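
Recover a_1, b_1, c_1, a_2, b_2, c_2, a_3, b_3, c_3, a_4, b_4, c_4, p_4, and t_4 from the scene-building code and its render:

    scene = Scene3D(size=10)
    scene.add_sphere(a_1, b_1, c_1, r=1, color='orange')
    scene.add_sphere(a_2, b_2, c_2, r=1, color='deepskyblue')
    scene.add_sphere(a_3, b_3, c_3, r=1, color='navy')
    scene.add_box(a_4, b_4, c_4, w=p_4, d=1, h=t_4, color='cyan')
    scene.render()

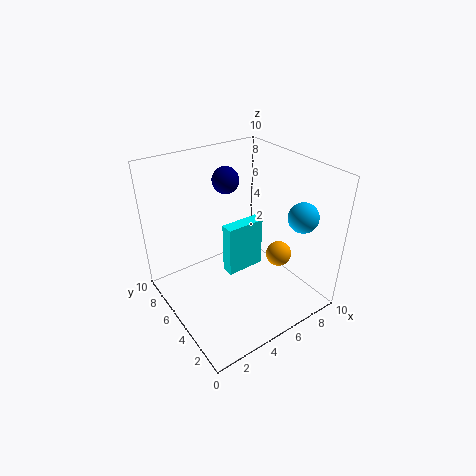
a_1 = 9, b_1 = 5, c_1 = 2, a_2 = 8, b_2 = 2, c_2 = 7, a_3 = 6, b_3 = 8, c_3 = 8, a_4 = 5, b_4 = 6, c_4 = 1, p_4 = 3, t_4 = 4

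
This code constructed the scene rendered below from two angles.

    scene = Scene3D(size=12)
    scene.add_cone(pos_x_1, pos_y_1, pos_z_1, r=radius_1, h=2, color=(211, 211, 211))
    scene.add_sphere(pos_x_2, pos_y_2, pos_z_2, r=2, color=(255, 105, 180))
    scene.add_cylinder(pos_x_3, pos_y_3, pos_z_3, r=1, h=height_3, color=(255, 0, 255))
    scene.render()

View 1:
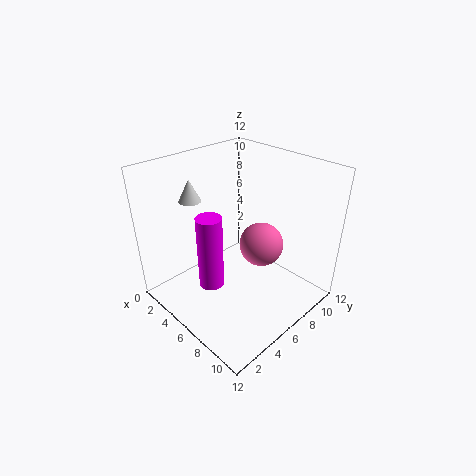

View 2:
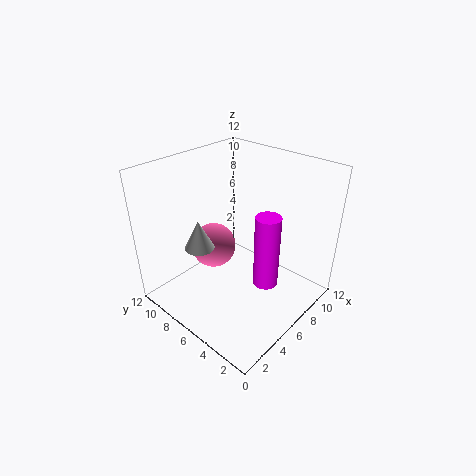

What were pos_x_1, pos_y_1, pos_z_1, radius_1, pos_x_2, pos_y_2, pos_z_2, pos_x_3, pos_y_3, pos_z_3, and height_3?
pos_x_1 = 1; pos_y_1 = 5; pos_z_1 = 8; radius_1 = 1; pos_x_2 = 6; pos_y_2 = 9; pos_z_2 = 4; pos_x_3 = 6; pos_y_3 = 3; pos_z_3 = 3; height_3 = 6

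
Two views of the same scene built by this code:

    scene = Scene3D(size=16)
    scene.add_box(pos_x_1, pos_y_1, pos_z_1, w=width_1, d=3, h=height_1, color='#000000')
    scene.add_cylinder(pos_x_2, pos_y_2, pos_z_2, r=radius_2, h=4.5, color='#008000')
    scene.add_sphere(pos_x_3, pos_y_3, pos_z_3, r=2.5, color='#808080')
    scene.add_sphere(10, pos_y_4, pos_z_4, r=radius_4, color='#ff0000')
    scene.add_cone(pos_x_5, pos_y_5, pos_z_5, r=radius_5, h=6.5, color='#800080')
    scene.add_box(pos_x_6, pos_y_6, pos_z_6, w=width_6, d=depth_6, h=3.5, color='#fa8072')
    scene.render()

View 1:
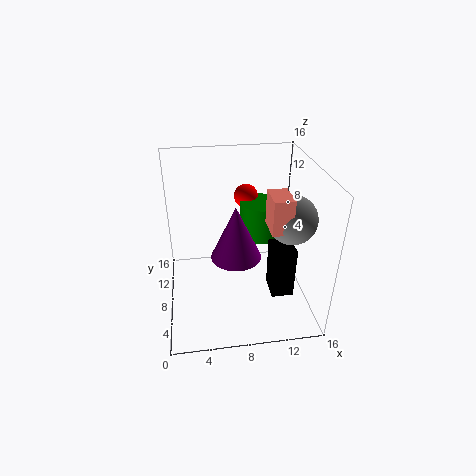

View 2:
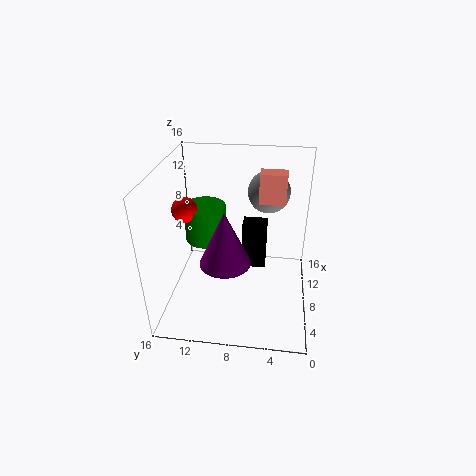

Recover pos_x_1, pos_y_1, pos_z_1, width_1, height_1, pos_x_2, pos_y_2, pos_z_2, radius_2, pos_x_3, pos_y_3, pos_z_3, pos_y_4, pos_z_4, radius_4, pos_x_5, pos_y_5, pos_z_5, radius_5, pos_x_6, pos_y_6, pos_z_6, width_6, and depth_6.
pos_x_1 = 11.5; pos_y_1 = 5; pos_z_1 = 1.5; width_1 = 2.5; height_1 = 6; pos_x_2 = 11.5; pos_y_2 = 12.5; pos_z_2 = 5.5; radius_2 = 2.5; pos_x_3 = 13; pos_y_3 = 5; pos_z_3 = 11.5; pos_y_4 = 14.5; pos_z_4 = 10; radius_4 = 1.5; pos_x_5 = 8; pos_y_5 = 9.5; pos_z_5 = 4.5; radius_5 = 3; pos_x_6 = 10.5; pos_y_6 = 3; pos_z_6 = 11; width_6 = 2; depth_6 = 3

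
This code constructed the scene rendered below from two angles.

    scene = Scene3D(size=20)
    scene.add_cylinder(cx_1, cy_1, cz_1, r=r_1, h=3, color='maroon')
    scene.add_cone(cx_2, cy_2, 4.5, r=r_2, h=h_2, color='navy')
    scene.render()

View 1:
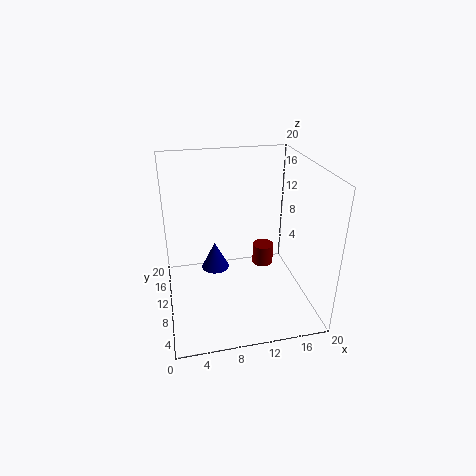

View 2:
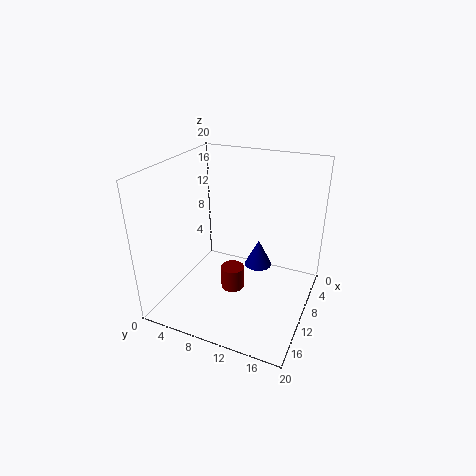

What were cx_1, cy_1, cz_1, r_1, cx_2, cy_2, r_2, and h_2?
cx_1 = 14
cy_1 = 11
cz_1 = 5
r_1 = 1.5
cx_2 = 7
cy_2 = 12
r_2 = 2
h_2 = 4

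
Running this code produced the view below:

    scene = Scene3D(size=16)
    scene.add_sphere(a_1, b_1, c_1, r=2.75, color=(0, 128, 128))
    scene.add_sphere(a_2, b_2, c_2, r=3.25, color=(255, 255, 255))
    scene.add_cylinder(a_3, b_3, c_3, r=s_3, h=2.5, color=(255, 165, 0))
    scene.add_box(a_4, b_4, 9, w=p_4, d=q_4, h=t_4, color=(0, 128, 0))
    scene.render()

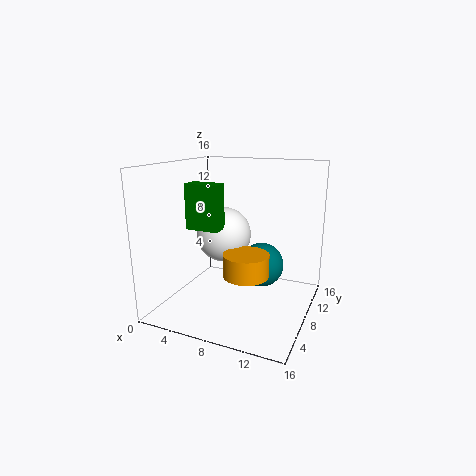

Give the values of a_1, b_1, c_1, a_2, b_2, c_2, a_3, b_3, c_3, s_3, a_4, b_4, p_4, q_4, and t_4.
a_1 = 9.25; b_1 = 12.5; c_1 = 3.25; a_2 = 5.25; b_2 = 10; c_2 = 7.5; a_3 = 9.5; b_3 = 6.75; c_3 = 4.25; s_3 = 2.5; a_4 = 2.75; b_4 = 5.75; p_4 = 3.75; q_4 = 2; t_4 = 5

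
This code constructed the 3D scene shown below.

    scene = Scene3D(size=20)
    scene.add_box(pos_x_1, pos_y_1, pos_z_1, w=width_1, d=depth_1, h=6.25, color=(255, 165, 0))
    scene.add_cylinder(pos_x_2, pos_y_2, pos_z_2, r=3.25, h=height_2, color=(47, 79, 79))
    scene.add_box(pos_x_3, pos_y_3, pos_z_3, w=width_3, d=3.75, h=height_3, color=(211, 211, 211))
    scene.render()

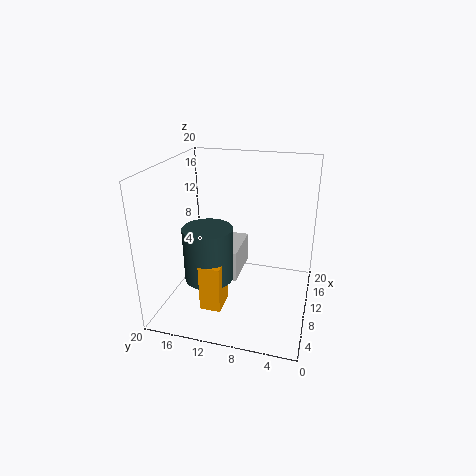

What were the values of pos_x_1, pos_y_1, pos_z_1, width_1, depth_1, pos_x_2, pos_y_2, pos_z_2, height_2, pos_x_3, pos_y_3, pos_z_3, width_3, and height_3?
pos_x_1 = 3
pos_y_1 = 10.5
pos_z_1 = 2.5
width_1 = 3.5
depth_1 = 2.75
pos_x_2 = 6.25
pos_y_2 = 13
pos_z_2 = 5.5
height_2 = 7.25
pos_x_3 = 7.25
pos_y_3 = 9.5
pos_z_3 = 4.75
width_3 = 6.5
height_3 = 4.25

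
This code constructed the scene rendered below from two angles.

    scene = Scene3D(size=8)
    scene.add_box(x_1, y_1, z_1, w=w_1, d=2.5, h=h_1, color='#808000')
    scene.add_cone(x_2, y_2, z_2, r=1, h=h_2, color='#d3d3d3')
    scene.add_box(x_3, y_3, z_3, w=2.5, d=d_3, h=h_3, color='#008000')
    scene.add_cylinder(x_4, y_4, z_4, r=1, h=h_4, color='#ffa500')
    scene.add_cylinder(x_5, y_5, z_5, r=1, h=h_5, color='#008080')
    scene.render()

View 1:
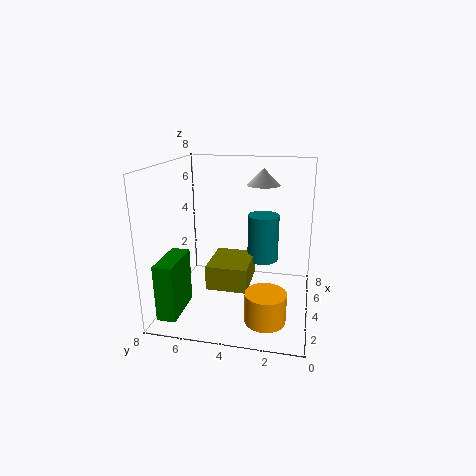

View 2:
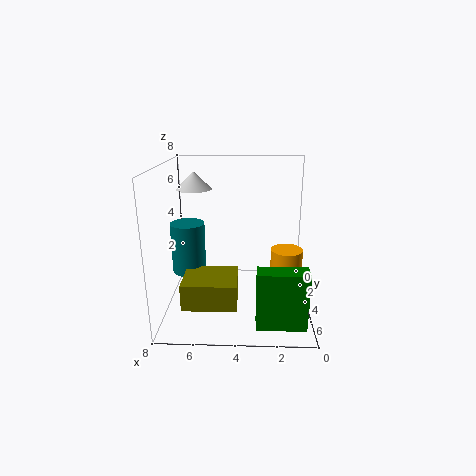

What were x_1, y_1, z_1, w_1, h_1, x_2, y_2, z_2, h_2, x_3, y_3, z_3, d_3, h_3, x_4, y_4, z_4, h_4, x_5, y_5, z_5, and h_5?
x_1 = 4
y_1 = 3.5
z_1 = 0.5
w_1 = 3
h_1 = 1.5
x_2 = 6.5
y_2 = 3
z_2 = 6.5
h_2 = 1
x_3 = 0.5
y_3 = 6.5
z_3 = 0.5
d_3 = 1
h_3 = 3
x_4 = 1
y_4 = 2
z_4 = 1
h_4 = 1.5
x_5 = 7
y_5 = 3
z_5 = 1.5
h_5 = 3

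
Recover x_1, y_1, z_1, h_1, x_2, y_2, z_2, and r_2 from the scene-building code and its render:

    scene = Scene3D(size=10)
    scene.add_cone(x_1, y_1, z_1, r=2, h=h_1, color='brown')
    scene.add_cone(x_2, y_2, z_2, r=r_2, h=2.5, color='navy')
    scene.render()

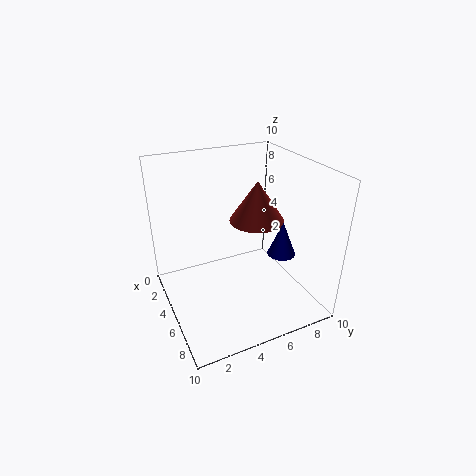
x_1 = 4; y_1 = 7; z_1 = 5.5; h_1 = 3; x_2 = 6; y_2 = 8; z_2 = 3.5; r_2 = 1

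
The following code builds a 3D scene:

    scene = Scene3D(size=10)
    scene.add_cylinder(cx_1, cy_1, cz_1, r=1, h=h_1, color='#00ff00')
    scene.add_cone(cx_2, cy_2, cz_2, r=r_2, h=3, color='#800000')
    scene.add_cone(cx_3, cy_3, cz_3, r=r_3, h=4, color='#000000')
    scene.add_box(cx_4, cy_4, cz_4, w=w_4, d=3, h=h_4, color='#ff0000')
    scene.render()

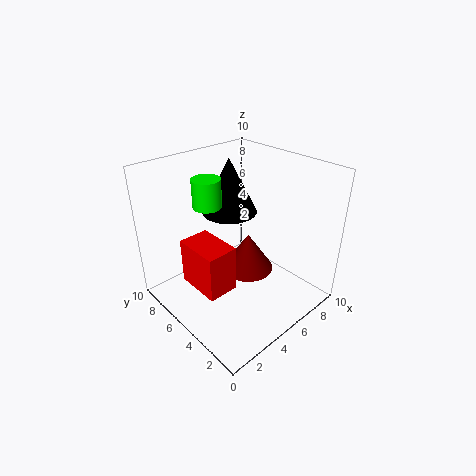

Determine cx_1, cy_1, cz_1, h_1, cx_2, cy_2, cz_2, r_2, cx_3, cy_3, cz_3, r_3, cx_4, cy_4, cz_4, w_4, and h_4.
cx_1 = 4
cy_1 = 7
cz_1 = 7
h_1 = 2
cx_2 = 7
cy_2 = 6
cz_2 = 1
r_2 = 2
cx_3 = 6
cy_3 = 7
cz_3 = 6
r_3 = 2
cx_4 = 1
cy_4 = 3
cz_4 = 3
w_4 = 2
h_4 = 3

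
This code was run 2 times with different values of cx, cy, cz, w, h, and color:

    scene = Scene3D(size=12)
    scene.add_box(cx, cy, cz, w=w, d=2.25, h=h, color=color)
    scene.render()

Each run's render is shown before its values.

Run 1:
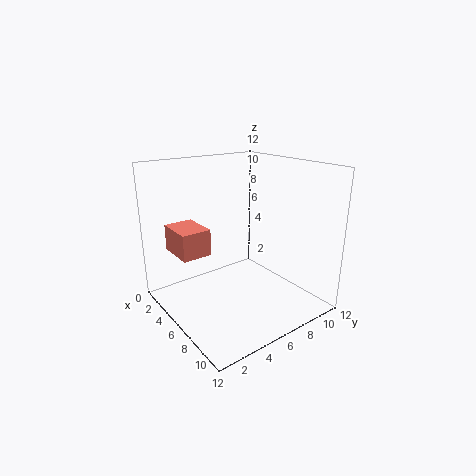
cx = 4, cy = 0.5, cz = 5.75, w = 3, h = 2, color = 'salmon'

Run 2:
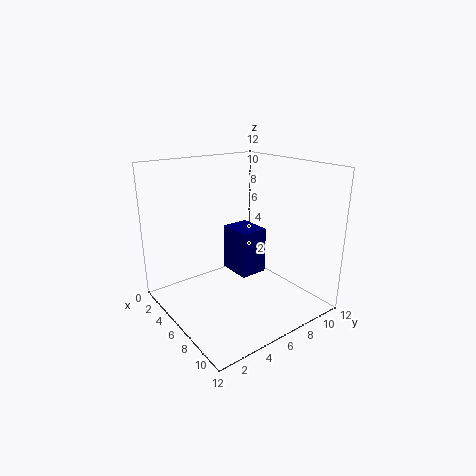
cx = 5, cy = 5.25, cz = 3.25, w = 2.75, h = 3.75, color = 'navy'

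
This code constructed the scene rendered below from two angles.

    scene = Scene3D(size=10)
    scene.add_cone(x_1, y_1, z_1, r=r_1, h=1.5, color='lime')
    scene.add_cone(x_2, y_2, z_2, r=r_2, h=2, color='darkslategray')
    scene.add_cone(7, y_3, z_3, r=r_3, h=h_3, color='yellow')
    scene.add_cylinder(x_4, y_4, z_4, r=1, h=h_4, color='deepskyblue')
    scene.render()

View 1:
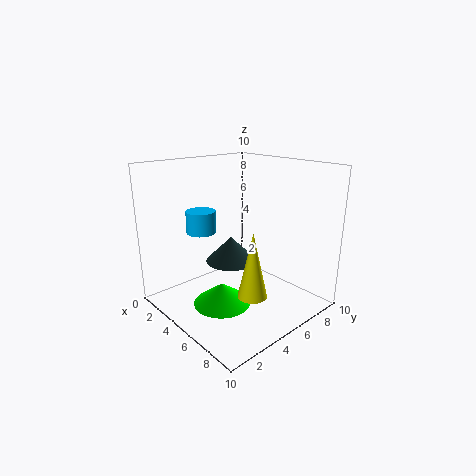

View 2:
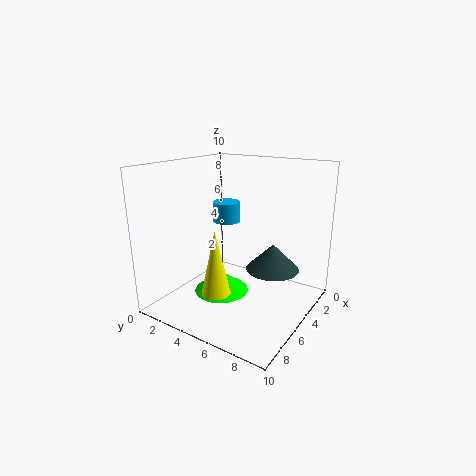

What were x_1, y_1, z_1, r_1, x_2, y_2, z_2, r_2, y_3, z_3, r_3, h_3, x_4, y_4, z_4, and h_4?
x_1 = 5, y_1 = 3.5, z_1 = 0.5, r_1 = 2, x_2 = 2.5, y_2 = 6.5, z_2 = 2, r_2 = 2, y_3 = 4.5, z_3 = 1.5, r_3 = 1, h_3 = 4.5, x_4 = 3.5, y_4 = 3, z_4 = 5.5, h_4 = 1.5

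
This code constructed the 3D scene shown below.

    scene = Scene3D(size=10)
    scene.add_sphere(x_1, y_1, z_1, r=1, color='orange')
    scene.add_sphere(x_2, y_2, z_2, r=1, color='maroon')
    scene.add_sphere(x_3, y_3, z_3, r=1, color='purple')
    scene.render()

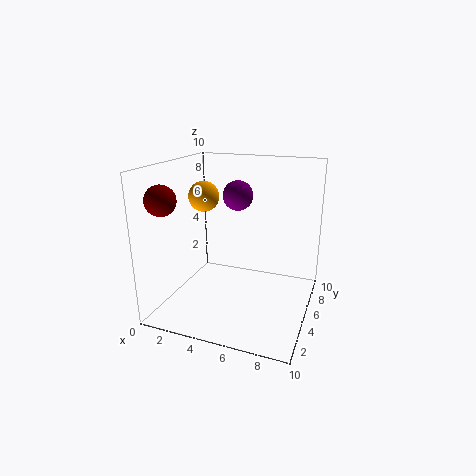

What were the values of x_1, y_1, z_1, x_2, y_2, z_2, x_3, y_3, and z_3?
x_1 = 3, y_1 = 4, z_1 = 8, x_2 = 1, y_2 = 2, z_2 = 8, x_3 = 5, y_3 = 5, z_3 = 8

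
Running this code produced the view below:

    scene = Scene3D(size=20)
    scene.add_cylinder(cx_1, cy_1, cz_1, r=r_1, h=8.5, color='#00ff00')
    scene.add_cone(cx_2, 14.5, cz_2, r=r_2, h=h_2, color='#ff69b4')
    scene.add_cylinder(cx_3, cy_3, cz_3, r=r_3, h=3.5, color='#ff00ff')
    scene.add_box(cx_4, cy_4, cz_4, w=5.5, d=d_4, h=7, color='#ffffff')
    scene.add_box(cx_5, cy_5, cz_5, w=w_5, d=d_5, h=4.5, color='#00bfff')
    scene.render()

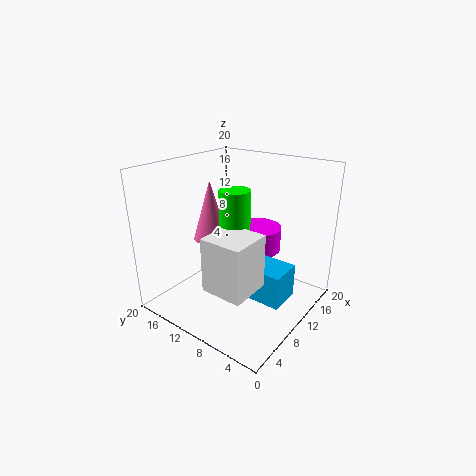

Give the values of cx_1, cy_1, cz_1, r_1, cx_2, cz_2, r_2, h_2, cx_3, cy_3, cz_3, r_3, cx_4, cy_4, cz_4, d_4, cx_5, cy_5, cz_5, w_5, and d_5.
cx_1 = 8, cy_1 = 9, cz_1 = 9, r_1 = 2, cx_2 = 9.5, cz_2 = 9, r_2 = 2.5, h_2 = 8.5, cx_3 = 14, cy_3 = 9.5, cz_3 = 7, r_3 = 3.5, cx_4 = 2, cy_4 = 4, cz_4 = 6, d_4 = 5.5, cx_5 = 7.5, cy_5 = 2, cz_5 = 3, w_5 = 4.5, d_5 = 6.5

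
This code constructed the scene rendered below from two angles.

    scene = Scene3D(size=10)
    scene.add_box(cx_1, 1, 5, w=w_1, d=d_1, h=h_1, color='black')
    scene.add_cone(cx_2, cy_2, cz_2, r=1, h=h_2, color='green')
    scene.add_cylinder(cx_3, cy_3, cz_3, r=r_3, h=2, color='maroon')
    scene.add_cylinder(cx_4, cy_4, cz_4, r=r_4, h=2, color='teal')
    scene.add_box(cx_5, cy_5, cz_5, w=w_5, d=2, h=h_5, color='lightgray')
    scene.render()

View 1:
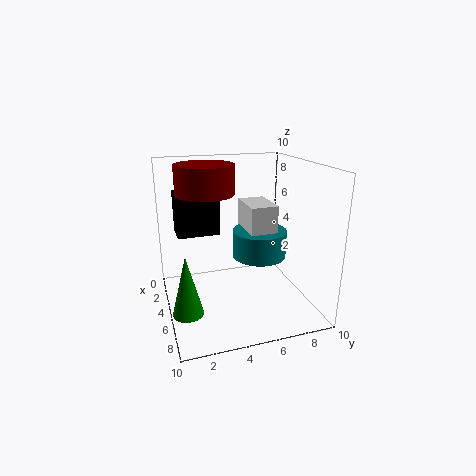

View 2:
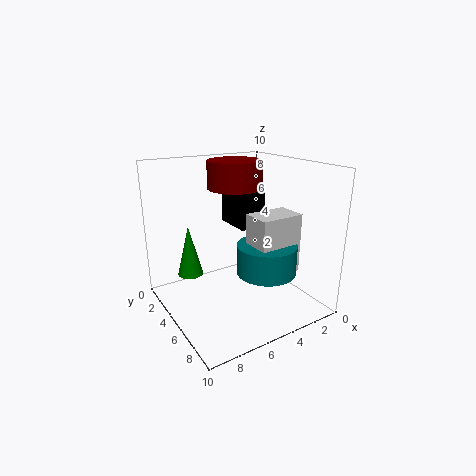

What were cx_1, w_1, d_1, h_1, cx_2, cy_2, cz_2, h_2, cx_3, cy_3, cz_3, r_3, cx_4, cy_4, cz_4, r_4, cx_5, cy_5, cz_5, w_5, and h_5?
cx_1 = 2
w_1 = 2
d_1 = 3
h_1 = 3
cx_2 = 7
cy_2 = 1
cz_2 = 1
h_2 = 4
cx_3 = 4
cy_3 = 3
cz_3 = 8
r_3 = 2
cx_4 = 4
cy_4 = 7
cz_4 = 3
r_4 = 2
cx_5 = 2
cy_5 = 6
cz_5 = 3
w_5 = 3
h_5 = 4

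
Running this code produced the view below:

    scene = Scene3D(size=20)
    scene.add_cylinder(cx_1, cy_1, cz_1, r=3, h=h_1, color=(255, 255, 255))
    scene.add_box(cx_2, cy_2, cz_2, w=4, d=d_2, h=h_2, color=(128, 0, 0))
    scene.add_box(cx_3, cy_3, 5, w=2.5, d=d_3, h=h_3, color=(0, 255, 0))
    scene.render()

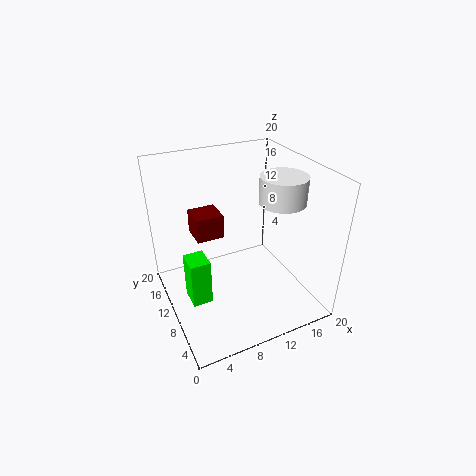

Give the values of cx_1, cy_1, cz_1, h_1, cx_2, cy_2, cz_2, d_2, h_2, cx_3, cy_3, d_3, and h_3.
cx_1 = 14.5, cy_1 = 6.5, cz_1 = 16, h_1 = 3.5, cx_2 = 5, cy_2 = 12.5, cz_2 = 9, d_2 = 4, h_2 = 3.5, cx_3 = 1.5, cy_3 = 5, d_3 = 3, h_3 = 6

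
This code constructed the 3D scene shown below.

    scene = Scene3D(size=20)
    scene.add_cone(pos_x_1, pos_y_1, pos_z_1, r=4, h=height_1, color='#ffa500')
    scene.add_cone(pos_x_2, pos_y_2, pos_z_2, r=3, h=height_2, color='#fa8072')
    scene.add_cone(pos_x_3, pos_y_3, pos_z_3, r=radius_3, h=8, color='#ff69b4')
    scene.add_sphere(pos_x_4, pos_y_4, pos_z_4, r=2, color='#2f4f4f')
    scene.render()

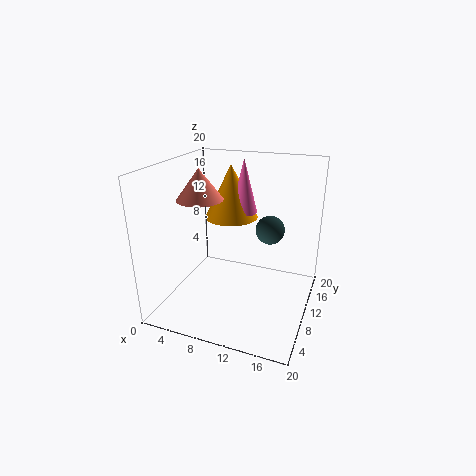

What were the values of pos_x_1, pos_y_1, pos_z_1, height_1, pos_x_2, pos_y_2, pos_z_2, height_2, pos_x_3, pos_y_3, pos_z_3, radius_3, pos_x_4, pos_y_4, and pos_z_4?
pos_x_1 = 7
pos_y_1 = 15
pos_z_1 = 11
height_1 = 8
pos_x_2 = 6
pos_y_2 = 7
pos_z_2 = 16
height_2 = 4
pos_x_3 = 9
pos_y_3 = 15
pos_z_3 = 12
radius_3 = 2
pos_x_4 = 14
pos_y_4 = 12
pos_z_4 = 11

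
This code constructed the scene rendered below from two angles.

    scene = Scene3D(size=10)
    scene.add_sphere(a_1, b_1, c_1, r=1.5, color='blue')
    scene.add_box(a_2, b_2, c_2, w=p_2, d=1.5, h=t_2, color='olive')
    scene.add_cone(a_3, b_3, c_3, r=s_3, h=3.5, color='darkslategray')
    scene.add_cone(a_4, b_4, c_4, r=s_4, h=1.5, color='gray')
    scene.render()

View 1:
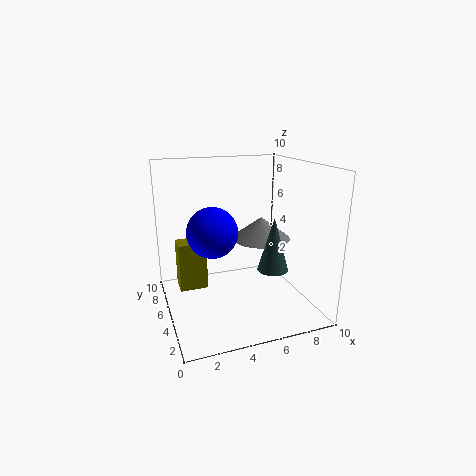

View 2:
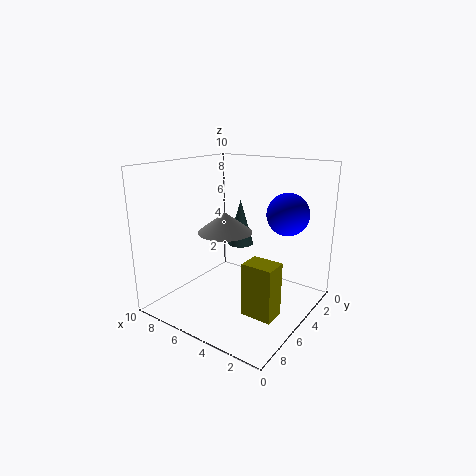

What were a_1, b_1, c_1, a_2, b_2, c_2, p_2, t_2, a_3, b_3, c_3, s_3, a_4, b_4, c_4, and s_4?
a_1 = 2.5
b_1 = 2.5
c_1 = 6.5
a_2 = 1
b_2 = 6
c_2 = 1
p_2 = 2
t_2 = 3.5
a_3 = 6.5
b_3 = 2.5
c_3 = 3.5
s_3 = 1
a_4 = 6.5
b_4 = 4.5
c_4 = 5
s_4 = 2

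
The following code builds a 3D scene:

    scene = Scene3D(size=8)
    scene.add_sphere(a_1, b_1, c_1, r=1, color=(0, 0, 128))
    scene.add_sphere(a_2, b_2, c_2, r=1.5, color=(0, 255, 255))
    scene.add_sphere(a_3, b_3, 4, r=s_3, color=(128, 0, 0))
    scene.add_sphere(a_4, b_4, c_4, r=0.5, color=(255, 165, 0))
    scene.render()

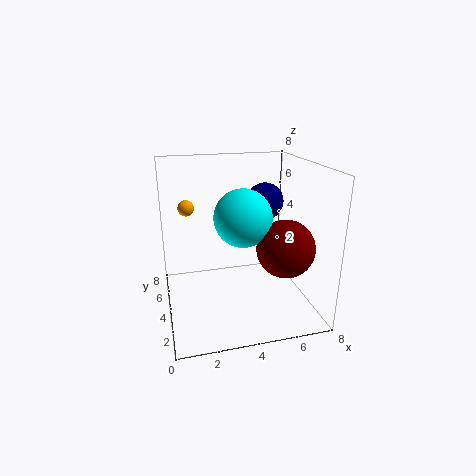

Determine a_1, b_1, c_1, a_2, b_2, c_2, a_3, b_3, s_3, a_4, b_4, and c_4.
a_1 = 5.5; b_1 = 4; c_1 = 6; a_2 = 4; b_2 = 3; c_2 = 5.5; a_3 = 6; b_3 = 2; s_3 = 1.5; a_4 = 1.5; b_4 = 7; c_4 = 5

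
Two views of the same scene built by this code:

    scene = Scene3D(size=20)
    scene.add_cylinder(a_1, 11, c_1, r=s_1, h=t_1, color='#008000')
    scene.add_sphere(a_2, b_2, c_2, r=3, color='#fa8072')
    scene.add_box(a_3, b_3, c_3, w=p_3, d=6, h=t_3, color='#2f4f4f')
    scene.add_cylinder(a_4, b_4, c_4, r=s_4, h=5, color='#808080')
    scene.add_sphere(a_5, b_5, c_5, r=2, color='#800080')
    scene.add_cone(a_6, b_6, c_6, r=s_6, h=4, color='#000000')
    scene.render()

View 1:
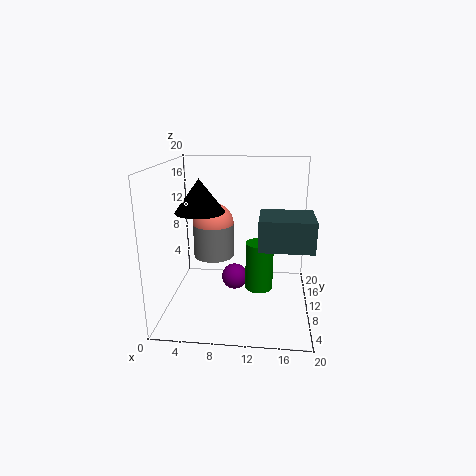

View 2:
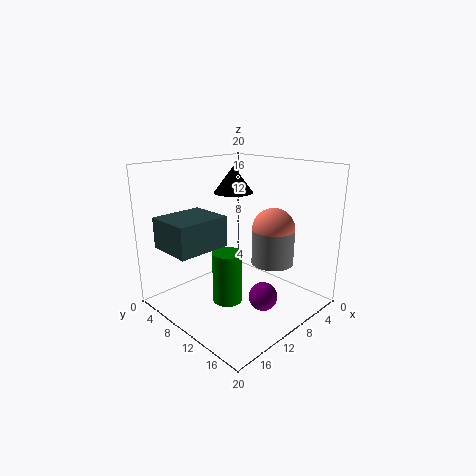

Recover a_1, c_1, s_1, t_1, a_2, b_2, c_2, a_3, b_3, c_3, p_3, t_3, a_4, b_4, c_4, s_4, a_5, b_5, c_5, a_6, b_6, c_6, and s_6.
a_1 = 13, c_1 = 2, s_1 = 2, t_1 = 7, a_2 = 6, b_2 = 13, c_2 = 11, a_3 = 13, b_3 = 5, c_3 = 10, p_3 = 7, t_3 = 4, a_4 = 6, b_4 = 13, c_4 = 6, s_4 = 3, a_5 = 9, b_5 = 14, c_5 = 2, a_6 = 6, b_6 = 5, c_6 = 15, s_6 = 3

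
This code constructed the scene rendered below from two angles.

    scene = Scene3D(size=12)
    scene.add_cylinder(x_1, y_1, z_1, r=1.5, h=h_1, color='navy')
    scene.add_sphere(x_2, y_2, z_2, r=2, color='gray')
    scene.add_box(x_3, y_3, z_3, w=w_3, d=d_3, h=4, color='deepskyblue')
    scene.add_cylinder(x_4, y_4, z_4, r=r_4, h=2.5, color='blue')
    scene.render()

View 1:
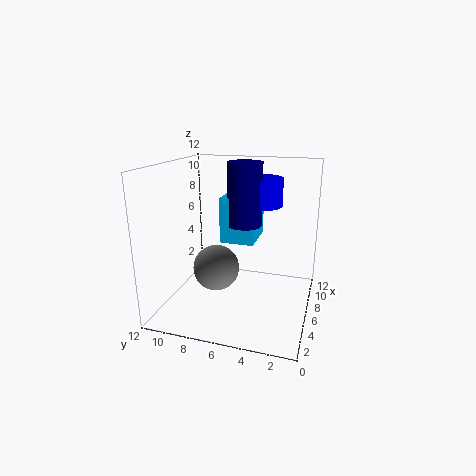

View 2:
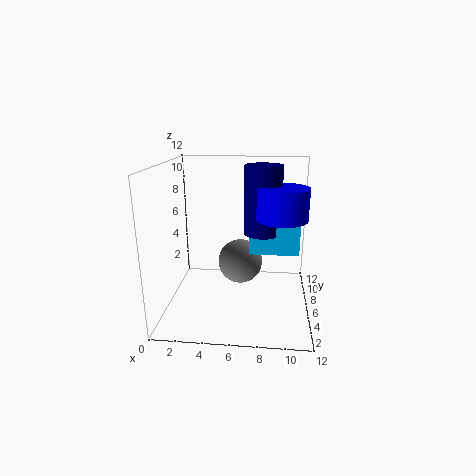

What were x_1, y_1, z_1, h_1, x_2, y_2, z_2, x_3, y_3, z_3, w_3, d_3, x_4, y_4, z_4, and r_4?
x_1 = 8, y_1 = 6, z_1 = 6.5, h_1 = 5.5, x_2 = 6, y_2 = 8, z_2 = 3, x_3 = 7, y_3 = 5, z_3 = 5, w_3 = 4, d_3 = 3, x_4 = 9.5, y_4 = 5, z_4 = 8, r_4 = 2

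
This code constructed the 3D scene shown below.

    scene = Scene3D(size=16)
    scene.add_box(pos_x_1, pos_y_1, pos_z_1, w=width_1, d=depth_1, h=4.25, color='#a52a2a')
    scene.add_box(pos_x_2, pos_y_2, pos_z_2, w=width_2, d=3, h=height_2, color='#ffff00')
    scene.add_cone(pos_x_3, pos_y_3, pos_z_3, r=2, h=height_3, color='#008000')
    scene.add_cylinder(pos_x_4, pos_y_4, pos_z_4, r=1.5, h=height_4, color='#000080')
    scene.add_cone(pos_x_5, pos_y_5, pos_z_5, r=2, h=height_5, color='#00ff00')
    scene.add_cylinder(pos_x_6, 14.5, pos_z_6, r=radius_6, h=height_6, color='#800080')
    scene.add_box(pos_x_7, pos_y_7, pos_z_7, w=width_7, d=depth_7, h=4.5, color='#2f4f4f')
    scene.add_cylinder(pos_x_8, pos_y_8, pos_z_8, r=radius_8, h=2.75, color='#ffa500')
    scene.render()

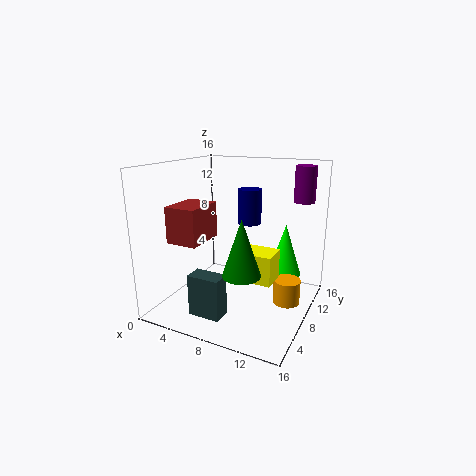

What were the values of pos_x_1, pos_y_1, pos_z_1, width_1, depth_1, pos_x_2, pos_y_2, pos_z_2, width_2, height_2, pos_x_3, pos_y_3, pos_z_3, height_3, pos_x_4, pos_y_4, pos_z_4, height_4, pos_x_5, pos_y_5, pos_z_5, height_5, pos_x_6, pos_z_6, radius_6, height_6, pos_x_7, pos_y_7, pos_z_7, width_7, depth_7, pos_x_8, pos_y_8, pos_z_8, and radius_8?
pos_x_1 = 0.25; pos_y_1 = 5.25; pos_z_1 = 7; width_1 = 3.75; depth_1 = 5; pos_x_2 = 8.5; pos_y_2 = 6.25; pos_z_2 = 3.75; width_2 = 4; height_2 = 3.25; pos_x_3 = 10; pos_y_3 = 4.75; pos_z_3 = 5.25; height_3 = 6; pos_x_4 = 6.5; pos_y_4 = 14.5; pos_z_4 = 7.75; height_4 = 4.5; pos_x_5 = 12; pos_y_5 = 12.75; pos_z_5 = 2.5; height_5 = 6.25; pos_x_6 = 13.5; pos_z_6 = 11.25; radius_6 = 1.25; height_6 = 4.25; pos_x_7 = 5; pos_y_7 = 2.25; pos_z_7 = 0.75; width_7 = 3.5; depth_7 = 2; pos_x_8 = 13.5; pos_y_8 = 9.25; pos_z_8 = 0.75; radius_8 = 1.5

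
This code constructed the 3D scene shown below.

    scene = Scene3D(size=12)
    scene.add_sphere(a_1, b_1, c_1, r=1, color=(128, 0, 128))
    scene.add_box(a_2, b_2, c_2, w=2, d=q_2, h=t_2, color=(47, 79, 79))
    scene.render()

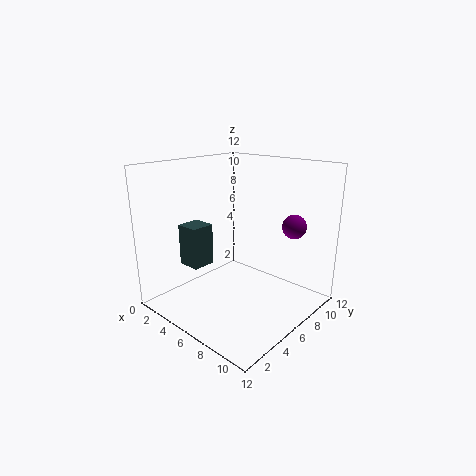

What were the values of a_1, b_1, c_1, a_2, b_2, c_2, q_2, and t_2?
a_1 = 9.5
b_1 = 9
c_1 = 7
a_2 = 2
b_2 = 3
c_2 = 3.5
q_2 = 2
t_2 = 3.5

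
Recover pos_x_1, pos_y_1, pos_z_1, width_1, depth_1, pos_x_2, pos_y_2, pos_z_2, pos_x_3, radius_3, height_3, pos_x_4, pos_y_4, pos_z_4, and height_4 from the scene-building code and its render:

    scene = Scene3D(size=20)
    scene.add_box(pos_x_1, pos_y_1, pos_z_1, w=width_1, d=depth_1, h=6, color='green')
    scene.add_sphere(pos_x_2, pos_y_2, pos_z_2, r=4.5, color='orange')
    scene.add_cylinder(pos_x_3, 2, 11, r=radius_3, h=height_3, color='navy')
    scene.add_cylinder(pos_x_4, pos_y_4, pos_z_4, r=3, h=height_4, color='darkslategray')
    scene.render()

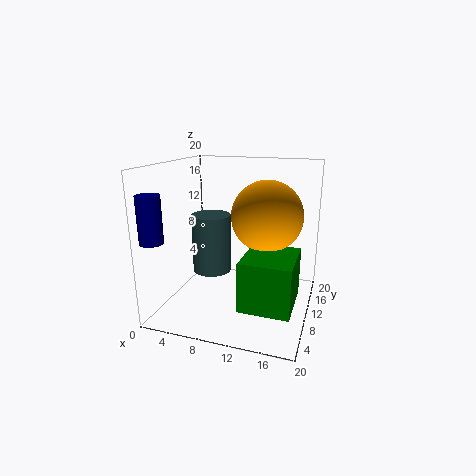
pos_x_1 = 13; pos_y_1 = 0.5; pos_z_1 = 4.5; width_1 = 6; depth_1 = 7; pos_x_2 = 14.5; pos_y_2 = 8; pos_z_2 = 14; pos_x_3 = 1.5; radius_3 = 1.5; height_3 = 6; pos_x_4 = 4.5; pos_y_4 = 13.5; pos_z_4 = 3; height_4 = 9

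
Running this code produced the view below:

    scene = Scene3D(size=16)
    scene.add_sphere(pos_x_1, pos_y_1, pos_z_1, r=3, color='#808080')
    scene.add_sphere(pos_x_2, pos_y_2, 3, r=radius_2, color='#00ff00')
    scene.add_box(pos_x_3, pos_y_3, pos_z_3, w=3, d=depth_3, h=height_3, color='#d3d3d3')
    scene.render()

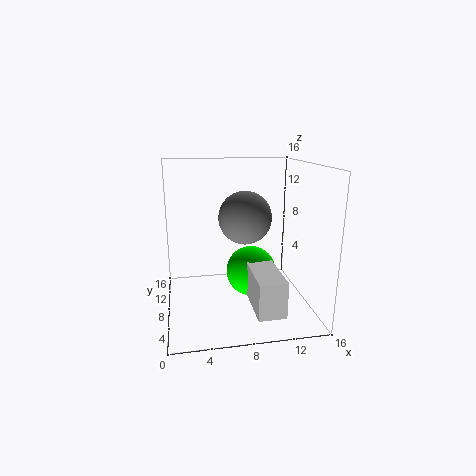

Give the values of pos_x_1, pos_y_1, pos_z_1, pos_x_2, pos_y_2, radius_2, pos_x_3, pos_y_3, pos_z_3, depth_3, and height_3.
pos_x_1 = 9; pos_y_1 = 9; pos_z_1 = 10; pos_x_2 = 10; pos_y_2 = 10; radius_2 = 3; pos_x_3 = 9; pos_y_3 = 2; pos_z_3 = 1; depth_3 = 6; height_3 = 4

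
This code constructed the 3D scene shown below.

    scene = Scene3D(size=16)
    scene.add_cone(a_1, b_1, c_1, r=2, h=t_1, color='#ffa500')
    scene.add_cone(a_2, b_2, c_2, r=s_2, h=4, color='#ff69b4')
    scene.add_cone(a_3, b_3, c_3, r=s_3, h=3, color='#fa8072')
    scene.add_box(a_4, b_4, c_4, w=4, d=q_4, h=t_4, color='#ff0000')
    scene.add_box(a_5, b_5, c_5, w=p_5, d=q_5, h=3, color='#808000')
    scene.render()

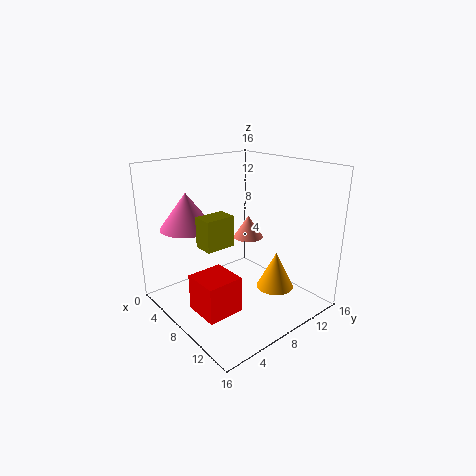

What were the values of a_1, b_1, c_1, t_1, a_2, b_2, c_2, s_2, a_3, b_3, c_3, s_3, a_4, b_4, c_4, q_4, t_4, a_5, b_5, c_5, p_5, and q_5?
a_1 = 12, b_1 = 10, c_1 = 3, t_1 = 4, a_2 = 4, b_2 = 4, c_2 = 9, s_2 = 3, a_3 = 3, b_3 = 14, c_3 = 5, s_3 = 2, a_4 = 7, b_4 = 2, c_4 = 1, q_4 = 4, t_4 = 4, a_5 = 9, b_5 = 2, c_5 = 9, p_5 = 2, q_5 = 3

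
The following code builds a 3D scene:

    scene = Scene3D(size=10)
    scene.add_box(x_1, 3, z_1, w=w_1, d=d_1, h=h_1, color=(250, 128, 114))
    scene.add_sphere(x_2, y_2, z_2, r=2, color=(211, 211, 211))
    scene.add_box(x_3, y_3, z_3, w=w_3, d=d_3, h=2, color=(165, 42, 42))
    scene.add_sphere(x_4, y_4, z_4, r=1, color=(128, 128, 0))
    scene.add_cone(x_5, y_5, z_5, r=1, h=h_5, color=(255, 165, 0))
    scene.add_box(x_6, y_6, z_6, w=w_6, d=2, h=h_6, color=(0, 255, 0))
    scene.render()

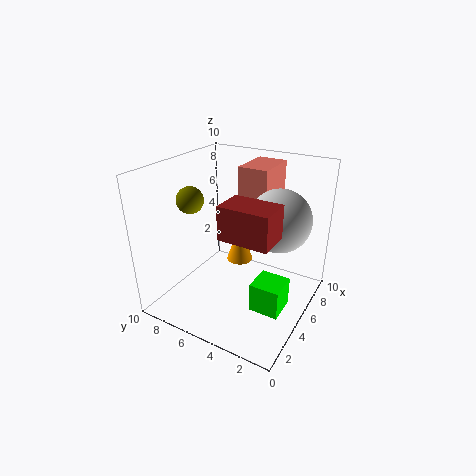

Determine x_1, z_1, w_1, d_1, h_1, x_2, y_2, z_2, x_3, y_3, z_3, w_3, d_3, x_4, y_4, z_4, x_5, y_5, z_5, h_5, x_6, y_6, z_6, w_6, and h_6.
x_1 = 5
z_1 = 8
w_1 = 3
d_1 = 2
h_1 = 2
x_2 = 5
y_2 = 2
z_2 = 7
x_3 = 1
y_3 = 1
z_3 = 7
w_3 = 2
d_3 = 3
x_4 = 5
y_4 = 9
z_4 = 7
x_5 = 7
y_5 = 6
z_5 = 2
h_5 = 3
x_6 = 3
y_6 = 1
z_6 = 1
w_6 = 2
h_6 = 2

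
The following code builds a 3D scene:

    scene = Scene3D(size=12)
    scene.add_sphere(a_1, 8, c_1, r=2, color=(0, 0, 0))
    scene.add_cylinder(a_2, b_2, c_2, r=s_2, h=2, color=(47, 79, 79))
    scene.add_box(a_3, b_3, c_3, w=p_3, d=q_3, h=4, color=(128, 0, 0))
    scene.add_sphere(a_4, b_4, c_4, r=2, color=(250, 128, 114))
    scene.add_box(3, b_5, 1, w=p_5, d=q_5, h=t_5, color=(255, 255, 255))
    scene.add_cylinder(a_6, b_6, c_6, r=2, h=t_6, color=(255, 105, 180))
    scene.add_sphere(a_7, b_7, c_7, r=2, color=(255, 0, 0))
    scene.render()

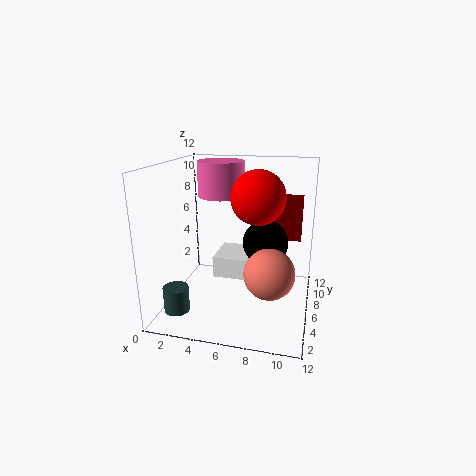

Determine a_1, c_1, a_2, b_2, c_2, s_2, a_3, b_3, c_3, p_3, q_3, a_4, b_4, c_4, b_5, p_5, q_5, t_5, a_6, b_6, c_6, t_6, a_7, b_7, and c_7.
a_1 = 8, c_1 = 5, a_2 = 2, b_2 = 2, c_2 = 1, s_2 = 1, a_3 = 7, b_3 = 9, c_3 = 5, p_3 = 4, q_3 = 1, a_4 = 9, b_4 = 4, c_4 = 4, b_5 = 8, p_5 = 4, q_5 = 4, t_5 = 2, a_6 = 4, b_6 = 8, c_6 = 9, t_6 = 3, a_7 = 8, b_7 = 4, c_7 = 10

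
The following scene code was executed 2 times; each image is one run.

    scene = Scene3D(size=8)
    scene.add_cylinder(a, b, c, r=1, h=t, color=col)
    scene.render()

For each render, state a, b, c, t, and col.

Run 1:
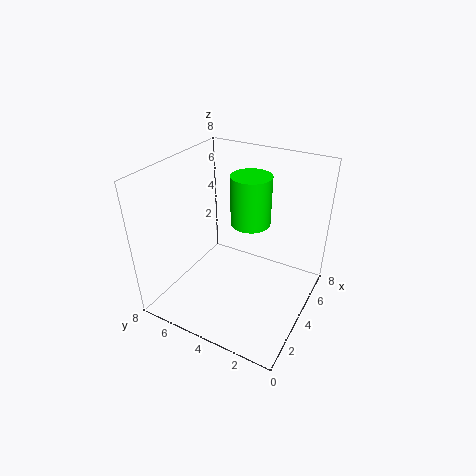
a = 3.5, b = 3, c = 5.5, t = 2.5, col = 'lime'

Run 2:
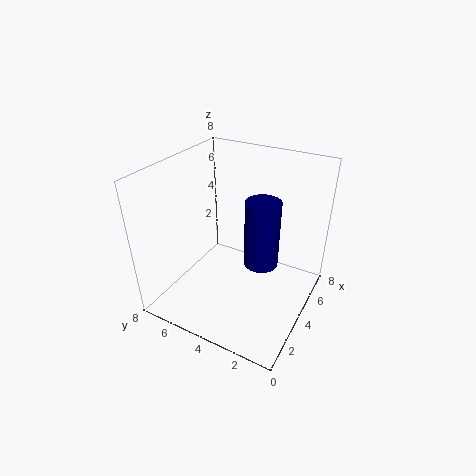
a = 5, b = 3, c = 2, t = 4, col = 'navy'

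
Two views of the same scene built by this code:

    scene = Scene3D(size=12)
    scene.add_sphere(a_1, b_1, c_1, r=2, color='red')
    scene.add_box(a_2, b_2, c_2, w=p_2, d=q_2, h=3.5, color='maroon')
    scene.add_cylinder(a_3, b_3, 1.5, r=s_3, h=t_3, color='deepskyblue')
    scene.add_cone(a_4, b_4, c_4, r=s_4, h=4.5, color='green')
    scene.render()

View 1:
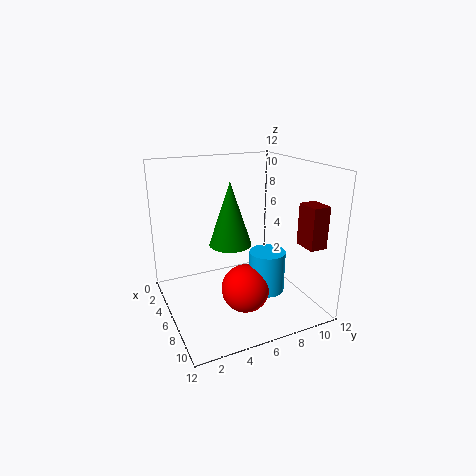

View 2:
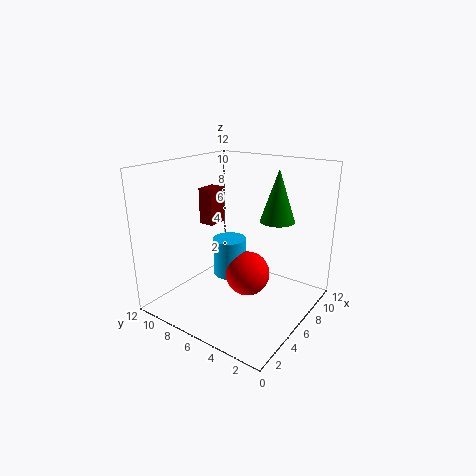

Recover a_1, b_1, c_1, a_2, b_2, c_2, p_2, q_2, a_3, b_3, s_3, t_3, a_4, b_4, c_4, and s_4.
a_1 = 7.5, b_1 = 6, c_1 = 2, a_2 = 8, b_2 = 10.5, c_2 = 5.5, p_2 = 2, q_2 = 1.5, a_3 = 7.5, b_3 = 8, s_3 = 1.5, t_3 = 3.5, a_4 = 9, b_4 = 4, c_4 = 7, s_4 = 1.5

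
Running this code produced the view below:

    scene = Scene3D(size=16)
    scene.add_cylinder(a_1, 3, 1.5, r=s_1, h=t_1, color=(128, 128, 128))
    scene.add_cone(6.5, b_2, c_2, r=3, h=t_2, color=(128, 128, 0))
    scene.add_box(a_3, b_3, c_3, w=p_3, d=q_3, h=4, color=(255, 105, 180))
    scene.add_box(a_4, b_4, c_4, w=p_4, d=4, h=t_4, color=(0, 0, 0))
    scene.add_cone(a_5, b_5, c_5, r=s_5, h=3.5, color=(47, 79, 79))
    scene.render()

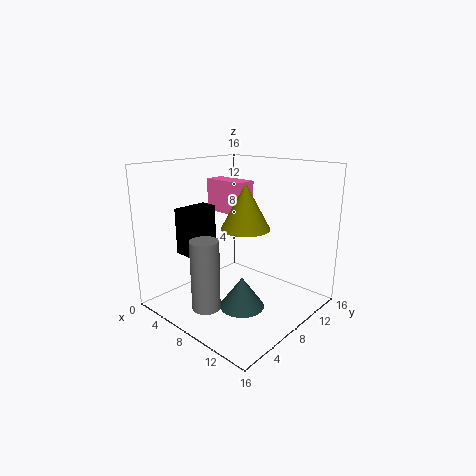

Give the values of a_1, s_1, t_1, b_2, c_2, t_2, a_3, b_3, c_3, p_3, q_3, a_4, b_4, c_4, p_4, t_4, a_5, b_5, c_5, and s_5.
a_1 = 8, s_1 = 1.5, t_1 = 7.5, b_2 = 11, c_2 = 8, t_2 = 5.5, a_3 = 0.5, b_3 = 10.5, c_3 = 9.5, p_3 = 5.5, q_3 = 2.5, a_4 = 3.5, b_4 = 3, c_4 = 6.5, p_4 = 2, t_4 = 5, a_5 = 9.5, b_5 = 7, c_5 = 0.5, s_5 = 2.5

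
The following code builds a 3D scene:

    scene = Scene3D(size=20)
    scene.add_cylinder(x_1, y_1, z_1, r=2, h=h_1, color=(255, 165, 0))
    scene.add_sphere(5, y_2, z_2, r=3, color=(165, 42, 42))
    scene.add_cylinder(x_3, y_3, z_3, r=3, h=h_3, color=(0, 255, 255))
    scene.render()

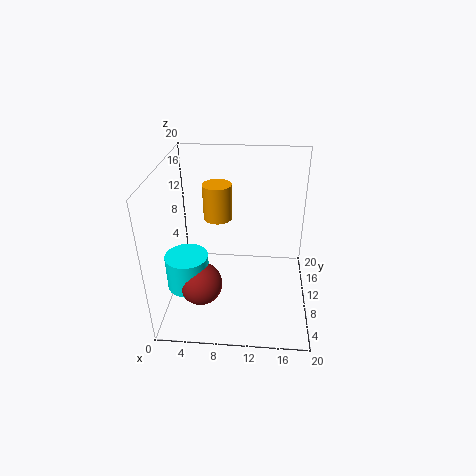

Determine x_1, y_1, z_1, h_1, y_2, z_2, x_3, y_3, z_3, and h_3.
x_1 = 7; y_1 = 12; z_1 = 12; h_1 = 5; y_2 = 7; z_2 = 4; x_3 = 3; y_3 = 8; z_3 = 3; h_3 = 5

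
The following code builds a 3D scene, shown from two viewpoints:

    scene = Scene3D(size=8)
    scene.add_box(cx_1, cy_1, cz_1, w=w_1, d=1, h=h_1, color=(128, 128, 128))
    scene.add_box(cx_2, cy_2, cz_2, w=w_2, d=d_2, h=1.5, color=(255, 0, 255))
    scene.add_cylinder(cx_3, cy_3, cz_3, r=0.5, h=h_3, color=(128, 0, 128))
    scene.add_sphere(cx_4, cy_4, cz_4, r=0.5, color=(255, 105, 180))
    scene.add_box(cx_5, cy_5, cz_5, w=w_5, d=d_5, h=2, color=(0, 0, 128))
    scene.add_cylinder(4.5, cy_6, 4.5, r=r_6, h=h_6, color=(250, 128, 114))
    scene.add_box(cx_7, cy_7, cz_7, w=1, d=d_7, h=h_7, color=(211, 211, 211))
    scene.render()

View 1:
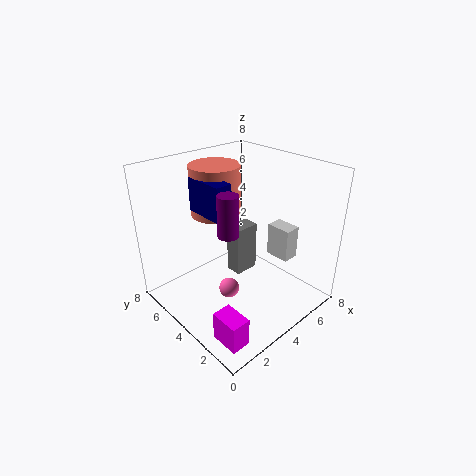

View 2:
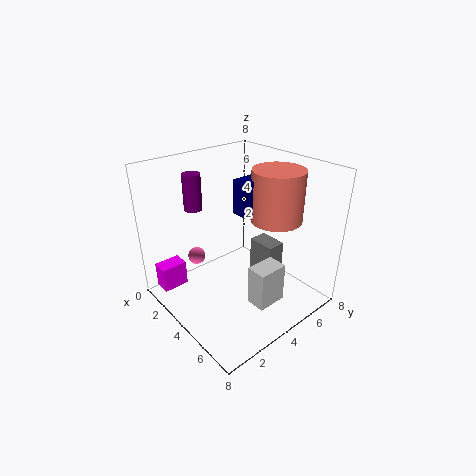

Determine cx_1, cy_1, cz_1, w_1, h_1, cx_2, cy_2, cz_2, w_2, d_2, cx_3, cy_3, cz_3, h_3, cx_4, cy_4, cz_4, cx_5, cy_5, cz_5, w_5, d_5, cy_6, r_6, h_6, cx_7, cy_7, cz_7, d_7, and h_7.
cx_1 = 4.5, cy_1 = 4.5, cz_1 = 1, w_1 = 1.5, h_1 = 3, cx_2 = 0.5, cy_2 = 0.5, cz_2 = 0.5, w_2 = 1, d_2 = 1.5, cx_3 = 2, cy_3 = 2.5, cz_3 = 5.5, h_3 = 2, cx_4 = 2, cy_4 = 2.5, cz_4 = 2.5, cx_5 = 3, cy_5 = 4.5, cz_5 = 5, w_5 = 1, d_5 = 2.5, cy_6 = 6.5, r_6 = 1.5, h_6 = 3, cx_7 = 6.5, cy_7 = 2.5, cz_7 = 2, d_7 = 1.5, h_7 = 2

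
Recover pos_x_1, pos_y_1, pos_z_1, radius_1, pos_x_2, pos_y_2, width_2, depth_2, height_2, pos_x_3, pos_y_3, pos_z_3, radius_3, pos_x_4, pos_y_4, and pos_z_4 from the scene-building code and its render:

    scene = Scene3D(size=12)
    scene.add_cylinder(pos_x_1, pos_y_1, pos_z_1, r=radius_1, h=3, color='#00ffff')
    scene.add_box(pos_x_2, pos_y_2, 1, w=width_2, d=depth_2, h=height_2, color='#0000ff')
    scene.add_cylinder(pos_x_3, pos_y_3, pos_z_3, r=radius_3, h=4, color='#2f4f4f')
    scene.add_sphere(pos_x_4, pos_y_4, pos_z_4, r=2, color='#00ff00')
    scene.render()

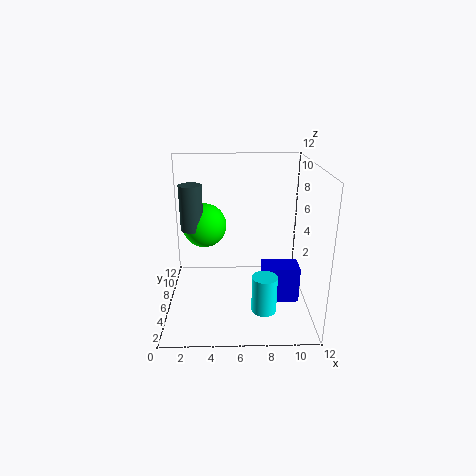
pos_x_1 = 8, pos_y_1 = 3, pos_z_1 = 1, radius_1 = 1, pos_x_2 = 8, pos_y_2 = 4, width_2 = 3, depth_2 = 2, height_2 = 3, pos_x_3 = 2, pos_y_3 = 8, pos_z_3 = 6, radius_3 = 1, pos_x_4 = 3, pos_y_4 = 9, pos_z_4 = 6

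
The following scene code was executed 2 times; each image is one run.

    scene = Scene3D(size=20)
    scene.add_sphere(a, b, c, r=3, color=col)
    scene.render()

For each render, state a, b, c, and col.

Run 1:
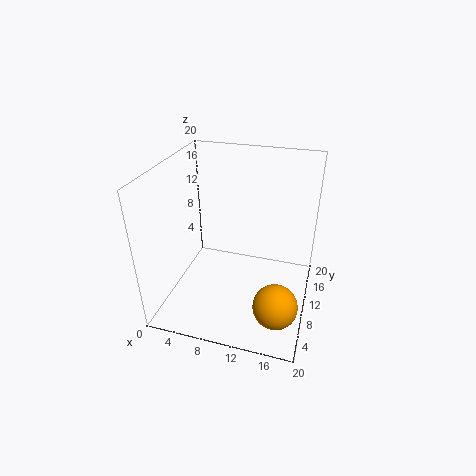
a = 16.5
b = 5.5
c = 3
col = 'orange'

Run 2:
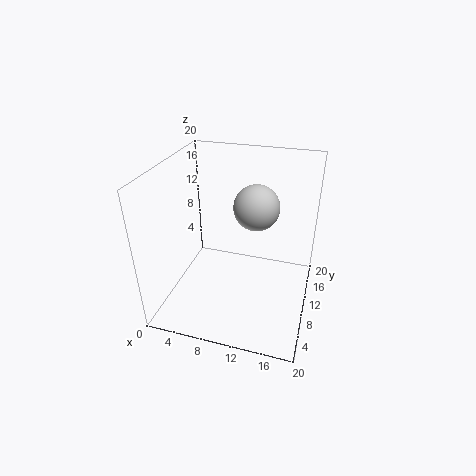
a = 12.5
b = 10
c = 15
col = 'lightgray'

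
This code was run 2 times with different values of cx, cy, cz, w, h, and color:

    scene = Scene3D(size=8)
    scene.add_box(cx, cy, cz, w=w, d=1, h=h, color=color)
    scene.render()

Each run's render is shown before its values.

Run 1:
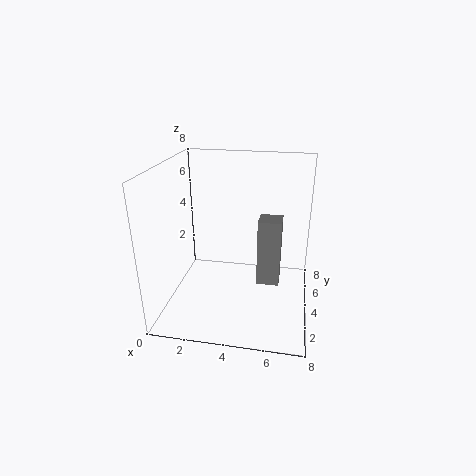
cx = 5.5; cy = 0.5; cz = 3.5; w = 1; h = 3; color = 'gray'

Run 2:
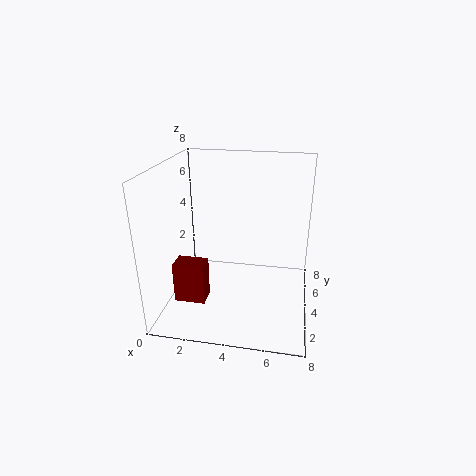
cx = 1.5; cy = 0.5; cz = 2; w = 1.5; h = 2; color = 'maroon'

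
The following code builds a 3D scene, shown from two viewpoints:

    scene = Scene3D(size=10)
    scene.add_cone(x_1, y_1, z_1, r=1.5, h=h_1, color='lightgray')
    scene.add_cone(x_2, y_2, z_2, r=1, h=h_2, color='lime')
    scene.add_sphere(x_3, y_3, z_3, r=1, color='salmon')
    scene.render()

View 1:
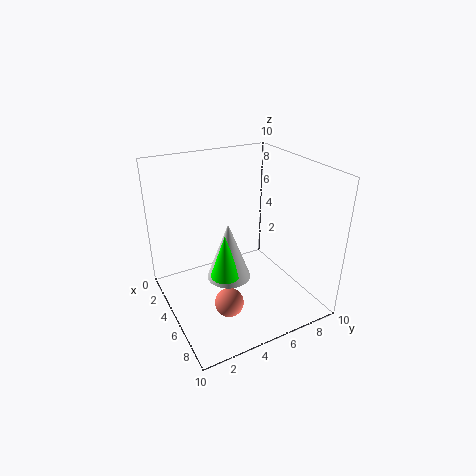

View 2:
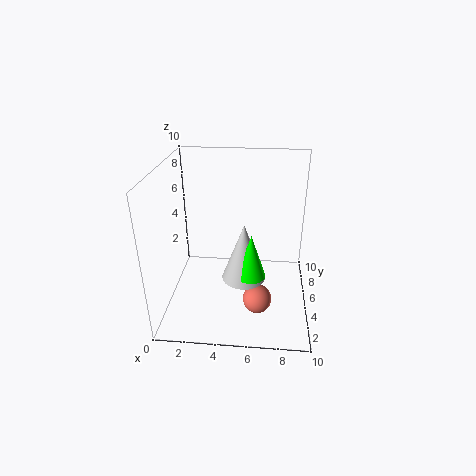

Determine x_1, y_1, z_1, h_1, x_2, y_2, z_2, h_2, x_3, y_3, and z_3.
x_1 = 5.5
y_1 = 4
z_1 = 2.5
h_1 = 4
x_2 = 6
y_2 = 3.5
z_2 = 3
h_2 = 3
x_3 = 6.5
y_3 = 3.5
z_3 = 1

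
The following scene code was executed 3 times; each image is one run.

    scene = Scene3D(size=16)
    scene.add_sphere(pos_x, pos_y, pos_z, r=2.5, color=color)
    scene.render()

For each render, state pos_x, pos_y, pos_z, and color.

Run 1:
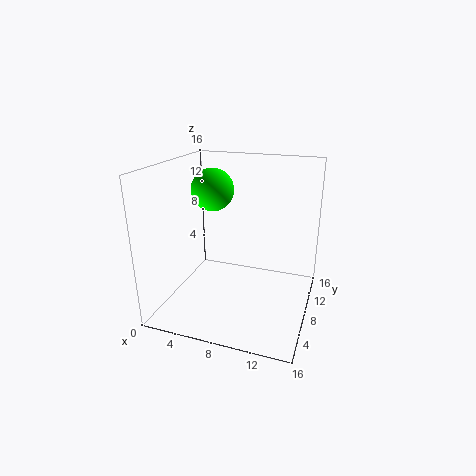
pos_x = 4; pos_y = 10.5; pos_z = 12.5; color = 'lime'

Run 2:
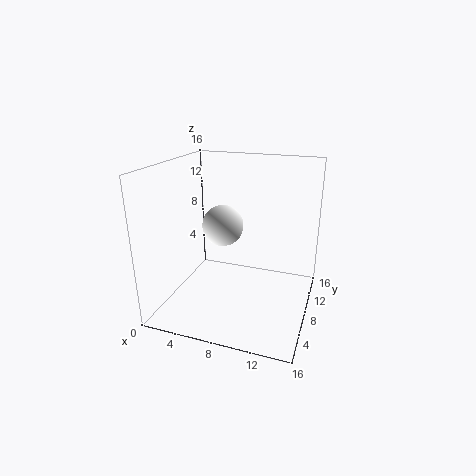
pos_x = 5; pos_y = 11; pos_z = 8; color = 'white'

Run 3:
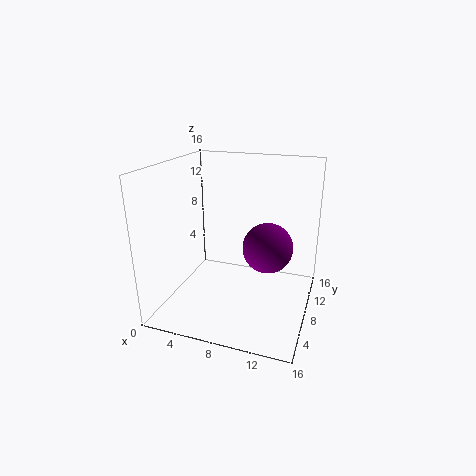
pos_x = 12; pos_y = 5.5; pos_z = 8.5; color = 'purple'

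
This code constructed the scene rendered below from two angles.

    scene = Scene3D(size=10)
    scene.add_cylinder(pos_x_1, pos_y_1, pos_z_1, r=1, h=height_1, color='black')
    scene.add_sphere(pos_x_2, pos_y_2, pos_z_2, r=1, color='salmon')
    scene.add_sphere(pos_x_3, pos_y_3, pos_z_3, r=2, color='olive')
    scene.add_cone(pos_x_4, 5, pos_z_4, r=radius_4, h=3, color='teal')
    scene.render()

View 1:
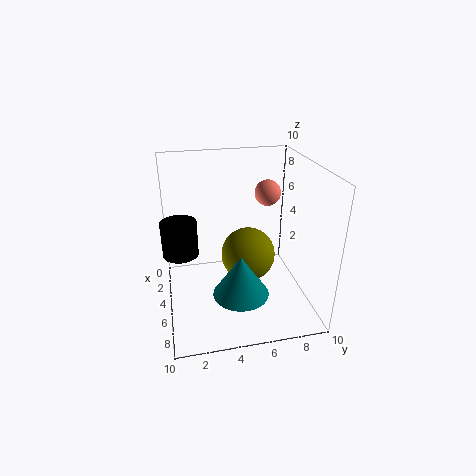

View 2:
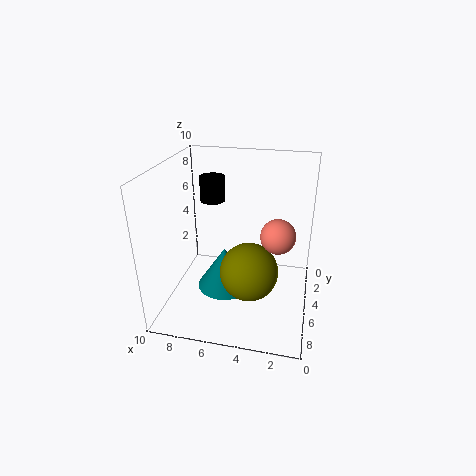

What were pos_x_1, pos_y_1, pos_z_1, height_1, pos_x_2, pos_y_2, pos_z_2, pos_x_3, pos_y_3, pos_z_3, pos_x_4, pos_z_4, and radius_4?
pos_x_1 = 8; pos_y_1 = 1; pos_z_1 = 6; height_1 = 2; pos_x_2 = 2; pos_y_2 = 8; pos_z_2 = 7; pos_x_3 = 4; pos_y_3 = 6; pos_z_3 = 3; pos_x_4 = 6; pos_z_4 = 1; radius_4 = 2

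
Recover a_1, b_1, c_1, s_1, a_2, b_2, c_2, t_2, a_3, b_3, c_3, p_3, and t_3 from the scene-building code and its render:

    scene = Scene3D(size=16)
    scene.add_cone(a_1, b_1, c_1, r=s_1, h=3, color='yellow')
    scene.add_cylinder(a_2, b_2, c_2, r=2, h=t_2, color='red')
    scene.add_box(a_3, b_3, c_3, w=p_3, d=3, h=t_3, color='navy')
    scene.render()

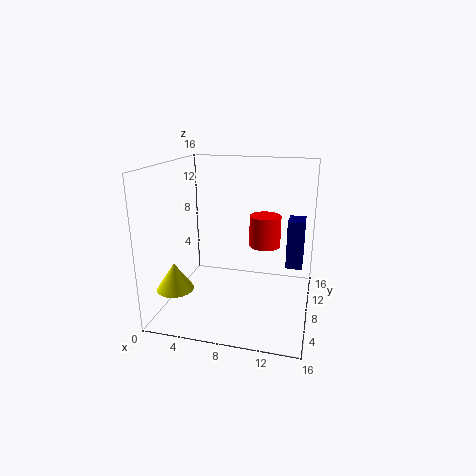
a_1 = 2
b_1 = 4
c_1 = 3
s_1 = 2
a_2 = 10
b_2 = 14
c_2 = 5
t_2 = 4
a_3 = 13
b_3 = 12
c_3 = 3
p_3 = 2
t_3 = 6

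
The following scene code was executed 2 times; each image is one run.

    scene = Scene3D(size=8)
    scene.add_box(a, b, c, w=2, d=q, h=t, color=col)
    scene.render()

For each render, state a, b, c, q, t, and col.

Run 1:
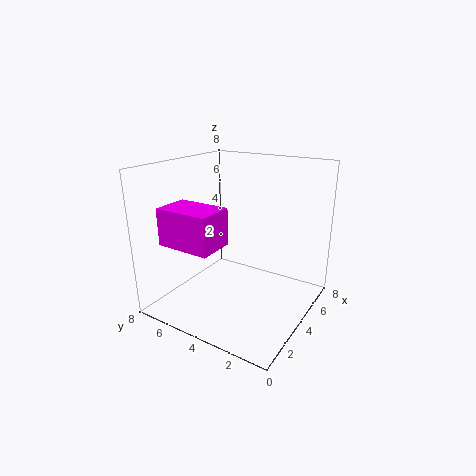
a = 1; b = 4; c = 4; q = 3; t = 2; col = 'magenta'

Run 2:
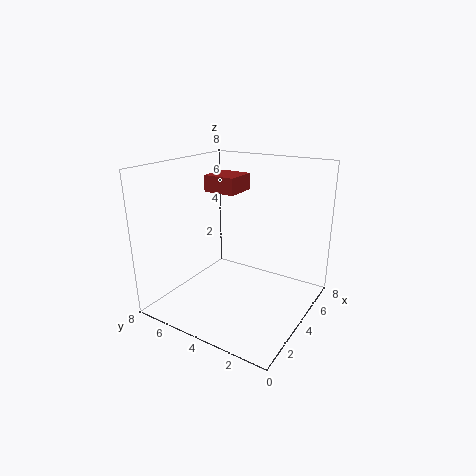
a = 5; b = 5; c = 6; q = 2; t = 1; col = 'brown'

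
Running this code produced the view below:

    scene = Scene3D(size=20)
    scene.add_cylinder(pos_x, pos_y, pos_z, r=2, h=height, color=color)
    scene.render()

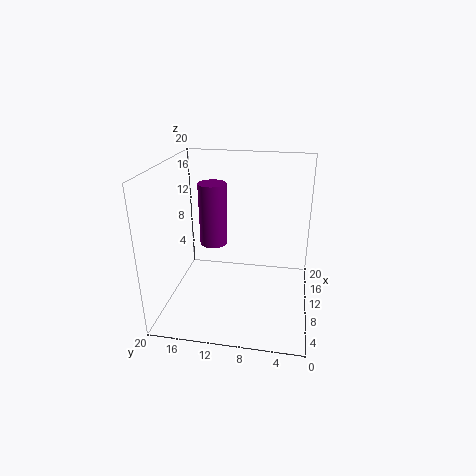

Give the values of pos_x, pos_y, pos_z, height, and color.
pos_x = 12; pos_y = 14; pos_z = 8; height = 9; color = 'purple'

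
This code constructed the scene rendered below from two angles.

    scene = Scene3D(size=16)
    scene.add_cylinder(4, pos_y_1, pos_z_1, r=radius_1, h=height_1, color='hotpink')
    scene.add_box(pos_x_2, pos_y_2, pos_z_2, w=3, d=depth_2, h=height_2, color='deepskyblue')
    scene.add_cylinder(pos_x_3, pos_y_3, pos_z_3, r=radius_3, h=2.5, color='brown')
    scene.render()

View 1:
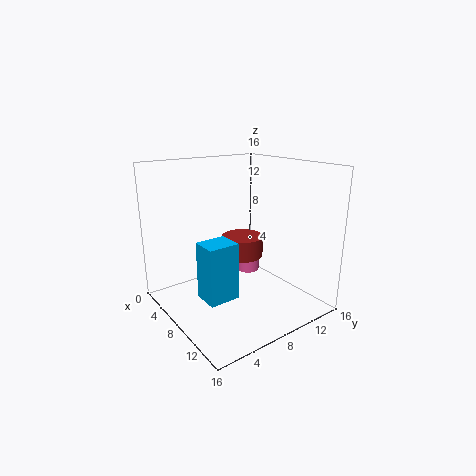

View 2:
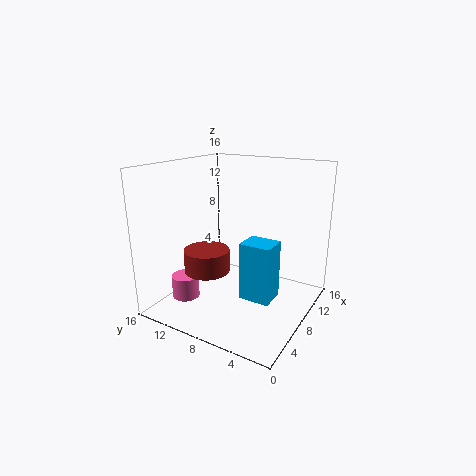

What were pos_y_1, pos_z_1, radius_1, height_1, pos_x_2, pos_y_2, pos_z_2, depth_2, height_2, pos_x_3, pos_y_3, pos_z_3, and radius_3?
pos_y_1 = 12.5
pos_z_1 = 1.5
radius_1 = 1.5
height_1 = 2.5
pos_x_2 = 6.5
pos_y_2 = 3.5
pos_z_2 = 1.5
depth_2 = 3.5
height_2 = 6.5
pos_x_3 = 5.5
pos_y_3 = 10.5
pos_z_3 = 4.5
radius_3 = 2.5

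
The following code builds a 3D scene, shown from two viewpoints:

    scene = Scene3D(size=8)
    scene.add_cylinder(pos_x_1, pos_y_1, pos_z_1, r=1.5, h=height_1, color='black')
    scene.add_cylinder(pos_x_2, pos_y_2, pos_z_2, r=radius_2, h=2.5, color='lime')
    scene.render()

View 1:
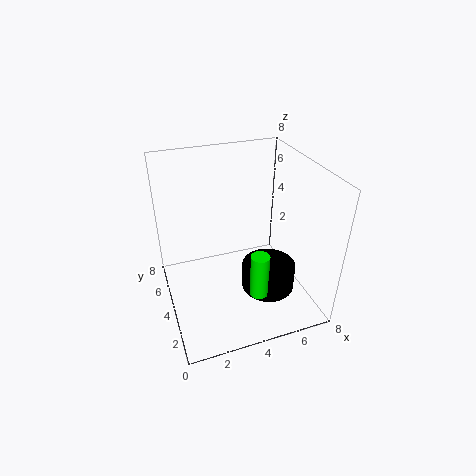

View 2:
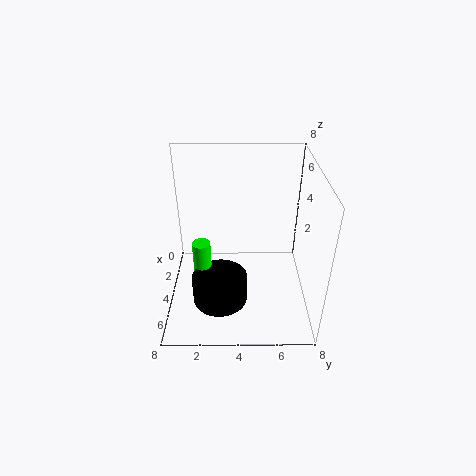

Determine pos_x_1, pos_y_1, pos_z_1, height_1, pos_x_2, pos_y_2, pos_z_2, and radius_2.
pos_x_1 = 5.5; pos_y_1 = 3; pos_z_1 = 1; height_1 = 1.5; pos_x_2 = 4.5; pos_y_2 = 2; pos_z_2 = 1.5; radius_2 = 0.5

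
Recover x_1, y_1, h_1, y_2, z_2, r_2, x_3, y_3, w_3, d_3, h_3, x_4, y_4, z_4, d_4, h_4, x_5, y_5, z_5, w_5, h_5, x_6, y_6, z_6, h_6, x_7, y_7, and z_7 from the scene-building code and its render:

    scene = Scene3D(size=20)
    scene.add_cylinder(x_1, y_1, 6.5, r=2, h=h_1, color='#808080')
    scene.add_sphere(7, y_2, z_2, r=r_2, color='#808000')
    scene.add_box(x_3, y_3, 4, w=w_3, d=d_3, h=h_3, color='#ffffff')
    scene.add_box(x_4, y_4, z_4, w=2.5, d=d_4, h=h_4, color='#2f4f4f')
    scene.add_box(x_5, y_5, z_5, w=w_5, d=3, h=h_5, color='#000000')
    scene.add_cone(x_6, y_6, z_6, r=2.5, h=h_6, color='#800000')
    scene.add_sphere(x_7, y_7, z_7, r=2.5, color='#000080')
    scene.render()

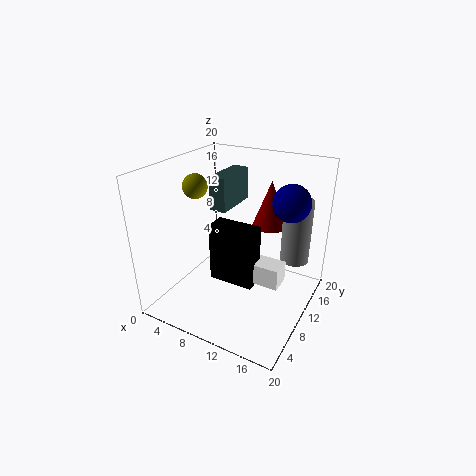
x_1 = 17; y_1 = 14; h_1 = 9; y_2 = 5; z_2 = 18.5; r_2 = 1.5; x_3 = 9.5; y_3 = 9; w_3 = 7; d_3 = 3; h_3 = 3; x_4 = 4.5; y_4 = 11.5; z_4 = 12.5; d_4 = 7; h_4 = 5; x_5 = 6.5; y_5 = 8; z_5 = 3.5; w_5 = 6.5; h_5 = 8.5; x_6 = 13; y_6 = 14; z_6 = 11; h_6 = 6.5; x_7 = 16.5; y_7 = 12.5; z_7 = 15.5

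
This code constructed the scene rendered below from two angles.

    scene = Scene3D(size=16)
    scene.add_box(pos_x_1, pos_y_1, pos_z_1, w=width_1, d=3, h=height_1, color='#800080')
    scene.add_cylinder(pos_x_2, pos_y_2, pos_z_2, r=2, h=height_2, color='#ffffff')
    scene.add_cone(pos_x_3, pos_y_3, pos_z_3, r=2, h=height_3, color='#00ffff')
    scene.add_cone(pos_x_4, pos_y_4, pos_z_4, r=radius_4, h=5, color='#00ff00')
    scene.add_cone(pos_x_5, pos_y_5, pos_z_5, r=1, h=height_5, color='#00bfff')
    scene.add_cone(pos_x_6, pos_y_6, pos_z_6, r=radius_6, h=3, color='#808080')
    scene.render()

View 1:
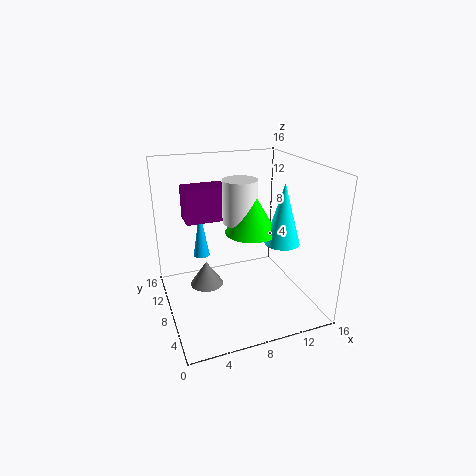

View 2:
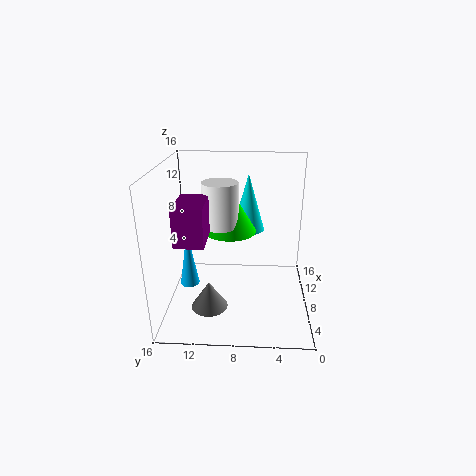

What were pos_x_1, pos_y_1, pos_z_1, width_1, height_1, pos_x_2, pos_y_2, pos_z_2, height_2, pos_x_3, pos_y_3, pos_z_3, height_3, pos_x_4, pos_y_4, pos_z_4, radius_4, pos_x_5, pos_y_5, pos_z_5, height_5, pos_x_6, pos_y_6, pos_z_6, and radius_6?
pos_x_1 = 3, pos_y_1 = 11, pos_z_1 = 9, width_1 = 5, height_1 = 4, pos_x_2 = 9, pos_y_2 = 10, pos_z_2 = 9, height_2 = 5, pos_x_3 = 13, pos_y_3 = 7, pos_z_3 = 7, height_3 = 7, pos_x_4 = 10, pos_y_4 = 9, pos_z_4 = 8, radius_4 = 3, pos_x_5 = 5, pos_y_5 = 13, pos_z_5 = 4, height_5 = 6, pos_x_6 = 5, pos_y_6 = 11, pos_z_6 = 1, radius_6 = 2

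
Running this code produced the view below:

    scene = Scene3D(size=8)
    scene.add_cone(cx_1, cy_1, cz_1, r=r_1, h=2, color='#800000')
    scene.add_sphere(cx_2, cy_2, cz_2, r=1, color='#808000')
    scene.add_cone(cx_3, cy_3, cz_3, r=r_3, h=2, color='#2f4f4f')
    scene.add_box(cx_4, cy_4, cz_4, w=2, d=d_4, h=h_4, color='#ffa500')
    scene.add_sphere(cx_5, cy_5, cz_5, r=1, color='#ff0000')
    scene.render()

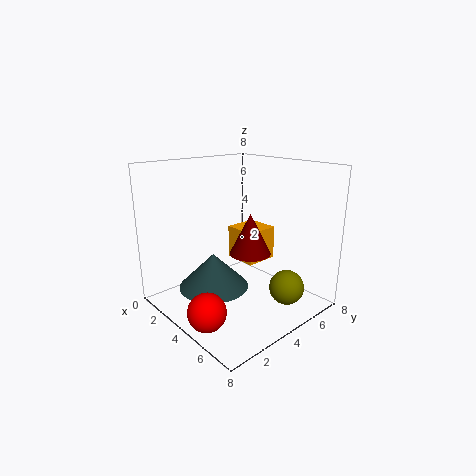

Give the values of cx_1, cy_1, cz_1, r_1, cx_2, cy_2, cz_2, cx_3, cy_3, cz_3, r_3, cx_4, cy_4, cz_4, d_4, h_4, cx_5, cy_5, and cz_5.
cx_1 = 6; cy_1 = 3; cz_1 = 4; r_1 = 1; cx_2 = 6; cy_2 = 6; cz_2 = 1; cx_3 = 3; cy_3 = 3; cz_3 = 1; r_3 = 2; cx_4 = 2; cy_4 = 5; cz_4 = 2; d_4 = 2; h_4 = 2; cx_5 = 5; cy_5 = 1; cz_5 = 1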